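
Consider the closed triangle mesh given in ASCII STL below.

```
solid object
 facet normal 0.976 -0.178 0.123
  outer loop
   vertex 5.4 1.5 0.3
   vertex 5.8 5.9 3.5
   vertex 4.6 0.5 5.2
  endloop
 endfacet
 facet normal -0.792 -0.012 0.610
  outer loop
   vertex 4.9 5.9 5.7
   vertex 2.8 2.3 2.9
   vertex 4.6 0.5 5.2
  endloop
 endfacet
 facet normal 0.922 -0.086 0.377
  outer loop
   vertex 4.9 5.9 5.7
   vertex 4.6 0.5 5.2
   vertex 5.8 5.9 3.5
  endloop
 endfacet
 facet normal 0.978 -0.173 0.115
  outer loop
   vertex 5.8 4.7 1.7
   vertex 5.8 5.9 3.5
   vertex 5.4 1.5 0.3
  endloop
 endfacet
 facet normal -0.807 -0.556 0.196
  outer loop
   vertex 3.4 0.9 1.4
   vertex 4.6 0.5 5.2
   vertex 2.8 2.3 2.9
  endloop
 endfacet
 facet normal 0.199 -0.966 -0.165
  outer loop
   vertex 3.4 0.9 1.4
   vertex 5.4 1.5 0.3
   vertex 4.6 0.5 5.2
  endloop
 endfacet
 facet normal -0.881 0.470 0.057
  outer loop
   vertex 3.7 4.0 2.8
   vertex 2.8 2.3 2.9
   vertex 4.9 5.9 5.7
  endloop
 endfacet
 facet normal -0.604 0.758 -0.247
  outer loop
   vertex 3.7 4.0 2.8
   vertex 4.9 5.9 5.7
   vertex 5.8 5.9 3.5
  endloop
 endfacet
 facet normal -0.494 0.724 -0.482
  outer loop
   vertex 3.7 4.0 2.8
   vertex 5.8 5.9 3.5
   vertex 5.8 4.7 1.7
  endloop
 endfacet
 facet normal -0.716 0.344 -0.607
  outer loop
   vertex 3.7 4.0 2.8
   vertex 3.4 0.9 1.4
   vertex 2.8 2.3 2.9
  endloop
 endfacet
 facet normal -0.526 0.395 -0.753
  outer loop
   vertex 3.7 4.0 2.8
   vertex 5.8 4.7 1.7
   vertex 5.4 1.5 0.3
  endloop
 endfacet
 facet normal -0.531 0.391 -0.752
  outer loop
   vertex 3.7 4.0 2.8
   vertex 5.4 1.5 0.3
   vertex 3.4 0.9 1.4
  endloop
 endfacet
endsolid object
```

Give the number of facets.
12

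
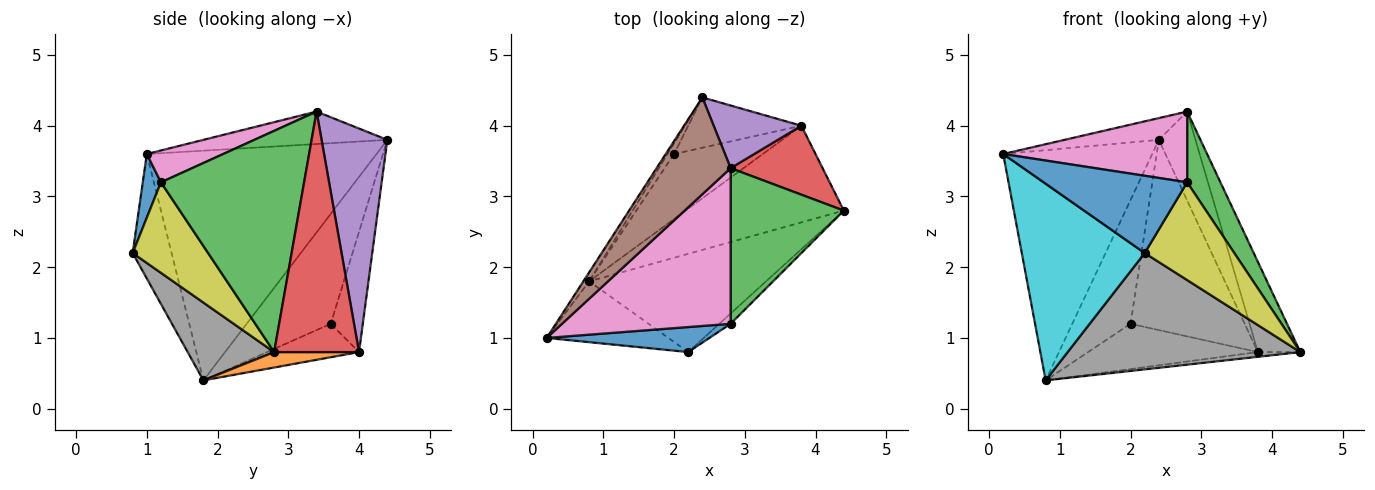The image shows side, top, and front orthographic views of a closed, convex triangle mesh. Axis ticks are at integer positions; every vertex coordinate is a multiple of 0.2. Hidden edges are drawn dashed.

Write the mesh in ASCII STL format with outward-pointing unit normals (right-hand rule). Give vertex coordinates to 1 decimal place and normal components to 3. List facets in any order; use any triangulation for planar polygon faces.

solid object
 facet normal -0.839 0.544 -0.021
  outer loop
   vertex 0.8 1.8 0.4
   vertex 0.2 1.0 3.6
   vertex 2.4 4.4 3.8
  endloop
 endfacet
 facet normal 0.097 0.048 -0.994
  outer loop
   vertex 3.8 4.0 0.8
   vertex 4.4 2.8 0.8
   vertex 0.8 1.8 0.4
  endloop
 endfacet
 facet normal 0.872 -0.203 0.446
  outer loop
   vertex 2.8 3.4 4.2
   vertex 2.8 1.2 3.2
   vertex 4.4 2.8 0.8
  endloop
 endfacet
 facet normal 0.846 0.423 0.324
  outer loop
   vertex 2.8 3.4 4.2
   vertex 4.4 2.8 0.8
   vertex 3.8 4.0 0.8
  endloop
 endfacet
 facet normal 0.826 0.460 0.324
  outer loop
   vertex 2.8 3.4 4.2
   vertex 3.8 4.0 0.8
   vertex 2.4 4.4 3.8
  endloop
 endfacet
 facet normal -0.393 0.202 0.897
  outer loop
   vertex 2.8 3.4 4.2
   vertex 2.4 4.4 3.8
   vertex 0.2 1.0 3.6
  endloop
 endfacet
 facet normal 0.169 -0.408 0.897
  outer loop
   vertex 2.8 3.4 4.2
   vertex 0.2 1.0 3.6
   vertex 2.8 1.2 3.2
  endloop
 endfacet
 facet normal 0.273 -0.735 -0.621
  outer loop
   vertex 2.2 0.8 2.2
   vertex 0.8 1.8 0.4
   vertex 4.4 2.8 0.8
  endloop
 endfacet
 facet normal 0.642 -0.762 -0.080
  outer loop
   vertex 2.2 0.8 2.2
   vertex 4.4 2.8 0.8
   vertex 2.8 1.2 3.2
  endloop
 endfacet
 facet normal -0.289 -0.914 -0.283
  outer loop
   vertex 2.2 0.8 2.2
   vertex 0.2 1.0 3.6
   vertex 0.8 1.8 0.4
  endloop
 endfacet
 facet normal 0.120 -0.944 0.306
  outer loop
   vertex 2.2 0.8 2.2
   vertex 2.8 1.2 3.2
   vertex 0.2 1.0 3.6
  endloop
 endfacet
 facet normal -0.821 0.569 -0.049
  outer loop
   vertex 2.0 3.6 1.2
   vertex 0.8 1.8 0.4
   vertex 2.4 4.4 3.8
  endloop
 endfacet
 facet normal -0.262 0.933 -0.247
  outer loop
   vertex 2.0 3.6 1.2
   vertex 2.4 4.4 3.8
   vertex 3.8 4.0 0.8
  endloop
 endfacet
 facet normal -0.296 0.546 -0.784
  outer loop
   vertex 2.0 3.6 1.2
   vertex 3.8 4.0 0.8
   vertex 0.8 1.8 0.4
  endloop
 endfacet
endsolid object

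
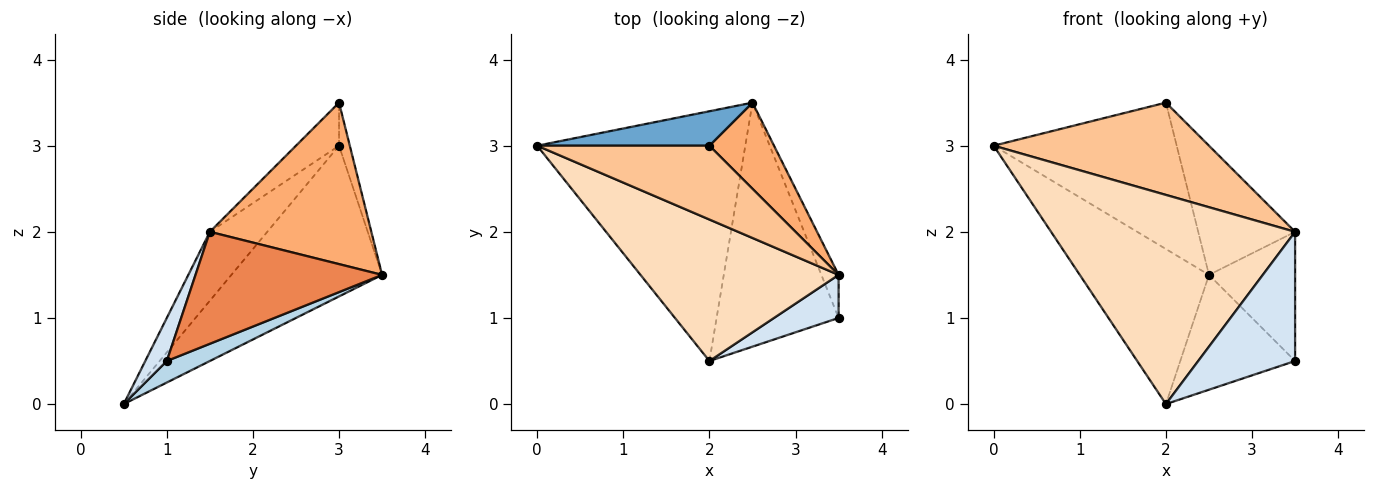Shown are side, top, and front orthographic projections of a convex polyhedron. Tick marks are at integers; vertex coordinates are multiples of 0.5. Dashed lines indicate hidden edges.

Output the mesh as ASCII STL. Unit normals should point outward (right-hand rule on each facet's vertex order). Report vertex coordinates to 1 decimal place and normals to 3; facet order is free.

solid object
 facet normal -0.057 0.972 0.229
  outer loop
   vertex 2.0 3.0 3.5
   vertex 2.5 3.5 1.5
   vertex 0.0 3.0 3.0
  endloop
 endfacet
 facet normal -0.524 0.449 -0.724
  outer loop
   vertex 2.0 0.5 0.0
   vertex 0.0 3.0 3.0
   vertex 2.5 3.5 1.5
  endloop
 endfacet
 facet normal 0.158 0.420 -0.894
  outer loop
   vertex 2.0 0.5 0.0
   vertex 2.5 3.5 1.5
   vertex 3.5 1.0 0.5
  endloop
 endfacet
 facet normal 0.206 -0.928 0.309
  outer loop
   vertex 3.5 1.5 2.0
   vertex 2.0 0.5 0.0
   vertex 3.5 1.0 0.5
  endloop
 endfacet
 facet normal 0.899 0.415 -0.138
  outer loop
   vertex 3.5 1.5 2.0
   vertex 3.5 1.0 0.5
   vertex 2.5 3.5 1.5
  endloop
 endfacet
 facet normal 0.811 0.487 0.324
  outer loop
   vertex 3.5 1.5 2.0
   vertex 2.5 3.5 1.5
   vertex 2.0 3.0 3.5
  endloop
 endfacet
 facet normal -0.154 -0.772 0.617
  outer loop
   vertex 3.5 1.5 2.0
   vertex 2.0 3.0 3.5
   vertex 0.0 3.0 3.0
  endloop
 endfacet
 facet normal -0.191 -0.813 0.550
  outer loop
   vertex 3.5 1.5 2.0
   vertex 0.0 3.0 3.0
   vertex 2.0 0.5 0.0
  endloop
 endfacet
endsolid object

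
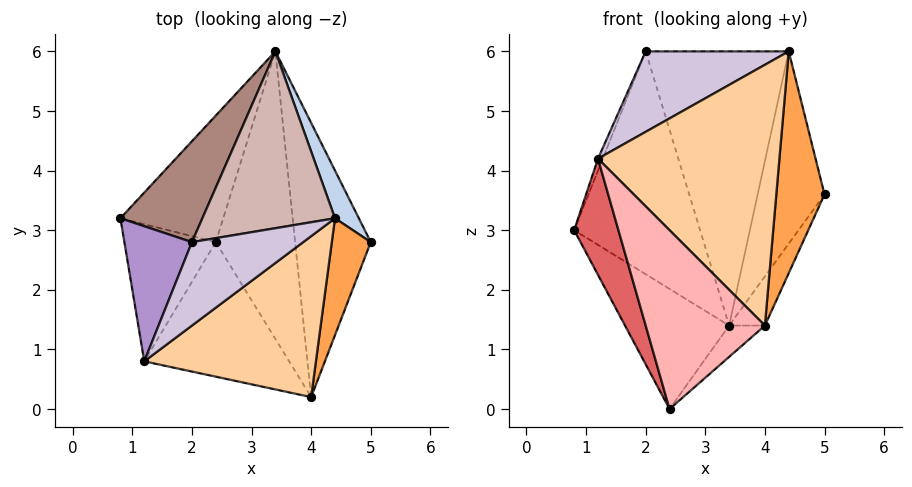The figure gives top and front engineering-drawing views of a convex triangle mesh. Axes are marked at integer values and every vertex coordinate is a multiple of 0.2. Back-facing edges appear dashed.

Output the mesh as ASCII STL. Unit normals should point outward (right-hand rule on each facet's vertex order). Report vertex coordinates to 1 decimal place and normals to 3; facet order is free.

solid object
 facet normal 0.863 0.089 -0.498
  outer loop
   vertex 4.0 0.2 1.4
   vertex 3.4 6.0 1.4
   vertex 5.0 2.8 3.6
  endloop
 endfacet
 facet normal 0.849 0.512 0.127
  outer loop
   vertex 4.4 3.2 6.0
   vertex 5.0 2.8 3.6
   vertex 3.4 6.0 1.4
  endloop
 endfacet
 facet normal 0.787 -0.546 0.288
  outer loop
   vertex 4.4 3.2 6.0
   vertex 4.0 0.2 1.4
   vertex 5.0 2.8 3.6
  endloop
 endfacet
 facet normal 0.324 -0.805 0.497
  outer loop
   vertex 4.4 3.2 6.0
   vertex 1.2 0.8 4.2
   vertex 4.0 0.2 1.4
  endloop
 endfacet
 facet normal -0.765 0.443 -0.467
  outer loop
   vertex 2.4 2.8 0.0
   vertex 0.8 3.2 3.0
   vertex 3.4 6.0 1.4
  endloop
 endfacet
 facet normal 0.723 0.075 -0.687
  outer loop
   vertex 2.4 2.8 0.0
   vertex 3.4 6.0 1.4
   vertex 4.0 0.2 1.4
  endloop
 endfacet
 facet normal -0.847 -0.344 -0.406
  outer loop
   vertex 2.4 2.8 0.0
   vertex 1.2 0.8 4.2
   vertex 0.8 3.2 3.0
  endloop
 endfacet
 facet normal -0.611 -0.632 -0.476
  outer loop
   vertex 2.4 2.8 0.0
   vertex 4.0 0.2 1.4
   vertex 1.2 0.8 4.2
  endloop
 endfacet
 facet normal -0.926 0.033 0.375
  outer loop
   vertex 2.0 2.8 6.0
   vertex 0.8 3.2 3.0
   vertex 1.2 0.8 4.2
  endloop
 endfacet
 facet normal 0.115 -0.690 0.715
  outer loop
   vertex 2.0 2.8 6.0
   vertex 1.2 0.8 4.2
   vertex 4.4 3.2 6.0
  endloop
 endfacet
 facet normal -0.588 0.737 0.334
  outer loop
   vertex 2.0 2.8 6.0
   vertex 3.4 6.0 1.4
   vertex 0.8 3.2 3.0
  endloop
 endfacet
 facet normal -0.139 0.832 0.537
  outer loop
   vertex 2.0 2.8 6.0
   vertex 4.4 3.2 6.0
   vertex 3.4 6.0 1.4
  endloop
 endfacet
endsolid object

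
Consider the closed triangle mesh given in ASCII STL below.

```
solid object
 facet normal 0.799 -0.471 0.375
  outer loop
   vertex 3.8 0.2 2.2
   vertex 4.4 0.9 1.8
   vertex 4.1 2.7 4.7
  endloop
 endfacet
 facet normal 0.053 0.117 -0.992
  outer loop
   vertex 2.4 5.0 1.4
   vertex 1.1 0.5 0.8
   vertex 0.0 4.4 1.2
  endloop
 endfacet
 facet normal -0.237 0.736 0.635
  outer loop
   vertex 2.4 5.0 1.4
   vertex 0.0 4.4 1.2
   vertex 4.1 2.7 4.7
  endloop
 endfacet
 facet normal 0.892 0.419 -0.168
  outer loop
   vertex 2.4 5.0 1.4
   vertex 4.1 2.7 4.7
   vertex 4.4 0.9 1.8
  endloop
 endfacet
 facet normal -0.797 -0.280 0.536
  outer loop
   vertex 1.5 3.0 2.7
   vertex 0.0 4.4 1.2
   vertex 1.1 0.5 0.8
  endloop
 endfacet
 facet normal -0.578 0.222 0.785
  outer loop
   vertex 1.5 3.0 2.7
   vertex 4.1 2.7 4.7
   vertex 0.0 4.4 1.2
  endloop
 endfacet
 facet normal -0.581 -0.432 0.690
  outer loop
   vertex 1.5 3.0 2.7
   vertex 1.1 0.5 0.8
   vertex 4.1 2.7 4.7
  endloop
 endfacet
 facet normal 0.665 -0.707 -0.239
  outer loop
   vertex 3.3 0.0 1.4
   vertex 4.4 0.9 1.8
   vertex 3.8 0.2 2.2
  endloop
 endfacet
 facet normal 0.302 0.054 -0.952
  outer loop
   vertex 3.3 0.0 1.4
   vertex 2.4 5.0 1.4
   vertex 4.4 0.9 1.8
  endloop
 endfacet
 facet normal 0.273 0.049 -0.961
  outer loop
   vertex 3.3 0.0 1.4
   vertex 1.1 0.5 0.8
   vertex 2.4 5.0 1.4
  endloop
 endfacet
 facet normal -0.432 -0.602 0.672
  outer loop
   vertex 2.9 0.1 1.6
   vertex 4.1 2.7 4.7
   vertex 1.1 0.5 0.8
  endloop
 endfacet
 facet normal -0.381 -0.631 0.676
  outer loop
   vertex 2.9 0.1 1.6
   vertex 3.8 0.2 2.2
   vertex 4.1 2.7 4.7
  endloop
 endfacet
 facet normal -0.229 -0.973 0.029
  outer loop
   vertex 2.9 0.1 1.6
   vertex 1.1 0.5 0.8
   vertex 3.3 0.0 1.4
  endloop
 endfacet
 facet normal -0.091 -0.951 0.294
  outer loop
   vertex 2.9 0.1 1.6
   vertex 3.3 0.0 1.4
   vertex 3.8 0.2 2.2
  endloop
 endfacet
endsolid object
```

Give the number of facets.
14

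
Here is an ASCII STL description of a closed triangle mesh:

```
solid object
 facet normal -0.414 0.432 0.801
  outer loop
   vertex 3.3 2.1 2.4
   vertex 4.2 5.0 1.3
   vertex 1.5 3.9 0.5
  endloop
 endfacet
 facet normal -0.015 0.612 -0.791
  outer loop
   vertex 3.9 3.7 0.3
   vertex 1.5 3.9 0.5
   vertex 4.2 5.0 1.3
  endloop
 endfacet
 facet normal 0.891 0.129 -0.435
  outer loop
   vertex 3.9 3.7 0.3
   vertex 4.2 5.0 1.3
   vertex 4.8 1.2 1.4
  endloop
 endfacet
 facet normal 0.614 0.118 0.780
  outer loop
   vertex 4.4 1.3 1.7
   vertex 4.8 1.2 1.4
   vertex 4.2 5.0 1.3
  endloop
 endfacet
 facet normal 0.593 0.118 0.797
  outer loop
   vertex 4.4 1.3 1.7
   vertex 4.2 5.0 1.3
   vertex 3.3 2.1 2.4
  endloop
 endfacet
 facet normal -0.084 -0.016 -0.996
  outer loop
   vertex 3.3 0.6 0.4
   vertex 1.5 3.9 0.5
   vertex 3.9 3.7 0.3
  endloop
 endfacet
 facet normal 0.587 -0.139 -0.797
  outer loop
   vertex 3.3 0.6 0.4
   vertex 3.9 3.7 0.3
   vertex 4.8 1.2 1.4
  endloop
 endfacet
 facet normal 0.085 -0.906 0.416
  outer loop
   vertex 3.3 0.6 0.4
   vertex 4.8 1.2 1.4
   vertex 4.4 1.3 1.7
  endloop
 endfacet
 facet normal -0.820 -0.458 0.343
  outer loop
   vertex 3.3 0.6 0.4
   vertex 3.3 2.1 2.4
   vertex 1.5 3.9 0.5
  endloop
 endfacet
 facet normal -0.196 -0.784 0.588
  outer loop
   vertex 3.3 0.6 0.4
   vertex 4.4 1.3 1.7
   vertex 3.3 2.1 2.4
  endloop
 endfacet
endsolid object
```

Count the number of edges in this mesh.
15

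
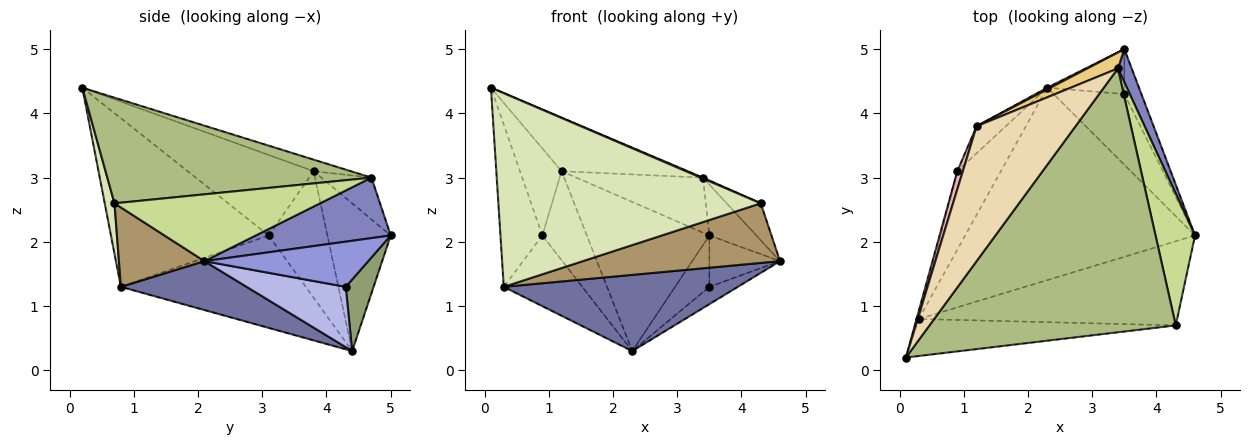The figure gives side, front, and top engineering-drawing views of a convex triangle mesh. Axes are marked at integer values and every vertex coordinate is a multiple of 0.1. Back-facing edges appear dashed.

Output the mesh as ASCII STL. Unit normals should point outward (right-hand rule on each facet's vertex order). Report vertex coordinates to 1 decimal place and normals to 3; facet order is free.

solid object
 facet normal 0.194 -0.361 -0.912
  outer loop
   vertex 0.3 0.8 1.3
   vertex 2.3 4.4 0.3
   vertex 4.6 2.1 1.7
  endloop
 endfacet
 facet normal 0.923 0.321 0.210
  outer loop
   vertex 3.4 4.7 3.0
   vertex 4.6 2.1 1.7
   vertex 3.5 5.0 2.1
  endloop
 endfacet
 facet normal 0.868 0.374 -0.327
  outer loop
   vertex 3.5 4.3 1.3
   vertex 3.5 5.0 2.1
   vertex 4.6 2.1 1.7
  endloop
 endfacet
 facet normal 0.638 0.183 -0.748
  outer loop
   vertex 3.5 4.3 1.3
   vertex 4.6 2.1 1.7
   vertex 2.3 4.4 0.3
  endloop
 endfacet
 facet normal 0.522 0.642 -0.562
  outer loop
   vertex 3.5 4.3 1.3
   vertex 2.3 4.4 0.3
   vertex 3.5 5.0 2.1
  endloop
 endfacet
 facet normal 0.394 -0.003 0.919
  outer loop
   vertex 4.3 0.7 2.6
   vertex 3.4 4.7 3.0
   vertex 0.1 0.2 4.4
  endloop
 endfacet
 facet normal 0.852 0.141 0.504
  outer loop
   vertex 4.3 0.7 2.6
   vertex 4.6 2.1 1.7
   vertex 3.4 4.7 3.0
  endloop
 endfacet
 facet normal 0.036 -0.982 -0.188
  outer loop
   vertex 4.3 0.7 2.6
   vertex 0.1 0.2 4.4
   vertex 0.3 0.8 1.3
  endloop
 endfacet
 facet normal 0.243 -0.561 -0.791
  outer loop
   vertex 4.3 0.7 2.6
   vertex 0.3 0.8 1.3
   vertex 4.6 2.1 1.7
  endloop
 endfacet
 facet normal -0.459 0.888 0.010
  outer loop
   vertex 1.2 3.8 3.1
   vertex 3.5 5.0 2.1
   vertex 2.3 4.4 0.3
  endloop
 endfacet
 facet normal -0.355 0.898 0.260
  outer loop
   vertex 1.2 3.8 3.1
   vertex 3.4 4.7 3.0
   vertex 3.5 5.0 2.1
  endloop
 endfacet
 facet normal -0.108 0.367 0.924
  outer loop
   vertex 1.2 3.8 3.1
   vertex 0.1 0.2 4.4
   vertex 3.4 4.7 3.0
  endloop
 endfacet
 facet normal -0.844 0.359 -0.398
  outer loop
   vertex 0.9 3.1 2.1
   vertex 2.3 4.4 0.3
   vertex 0.3 0.8 1.3
  endloop
 endfacet
 facet normal -0.784 0.594 -0.181
  outer loop
   vertex 0.9 3.1 2.1
   vertex 1.2 3.8 3.1
   vertex 2.3 4.4 0.3
  endloop
 endfacet
 facet normal -0.966 0.257 -0.013
  outer loop
   vertex 0.9 3.1 2.1
   vertex 0.3 0.8 1.3
   vertex 0.1 0.2 4.4
  endloop
 endfacet
 facet normal -0.948 0.313 0.065
  outer loop
   vertex 0.9 3.1 2.1
   vertex 0.1 0.2 4.4
   vertex 1.2 3.8 3.1
  endloop
 endfacet
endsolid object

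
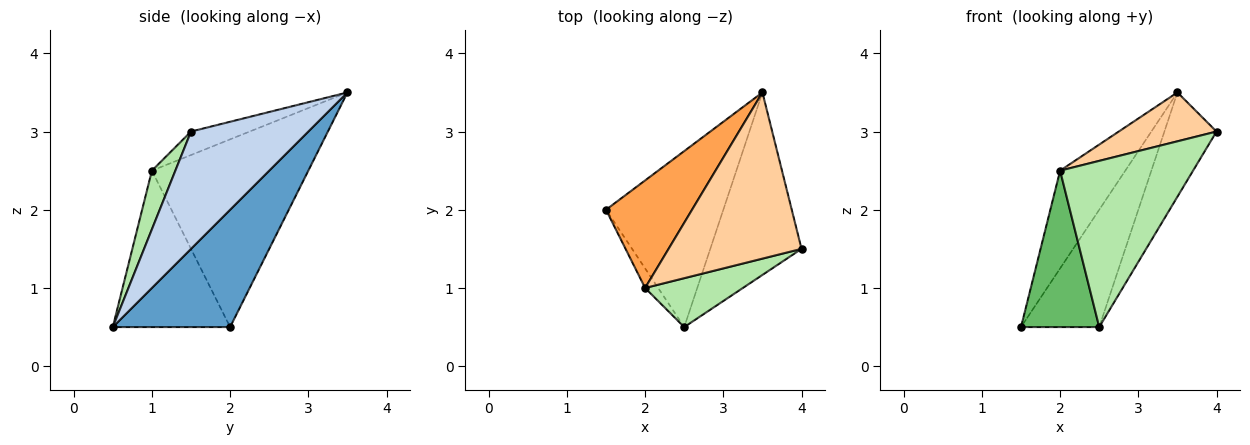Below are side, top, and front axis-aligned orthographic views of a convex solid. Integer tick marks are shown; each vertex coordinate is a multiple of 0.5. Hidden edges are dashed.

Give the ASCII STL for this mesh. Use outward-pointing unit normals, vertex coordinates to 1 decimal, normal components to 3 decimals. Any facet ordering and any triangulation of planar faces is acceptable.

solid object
 facet normal 0.640 0.426 -0.640
  outer loop
   vertex 2.5 0.5 0.5
   vertex 1.5 2.0 0.5
   vertex 3.5 3.5 3.5
  endloop
 endfacet
 facet normal 0.745 0.331 -0.579
  outer loop
   vertex 2.5 0.5 0.5
   vertex 3.5 3.5 3.5
   vertex 4.0 1.5 3.0
  endloop
 endfacet
 facet normal -0.850 0.354 0.390
  outer loop
   vertex 2.0 1.0 2.5
   vertex 3.5 3.5 3.5
   vertex 1.5 2.0 0.5
  endloop
 endfacet
 facet normal -0.167 -0.278 0.946
  outer loop
   vertex 2.0 1.0 2.5
   vertex 4.0 1.5 3.0
   vertex 3.5 3.5 3.5
  endloop
 endfacet
 facet normal -0.830 -0.553 -0.069
  outer loop
   vertex 2.0 1.0 2.5
   vertex 1.5 2.0 0.5
   vertex 2.5 0.5 0.5
  endloop
 endfacet
 facet normal 0.167 -0.946 0.278
  outer loop
   vertex 2.0 1.0 2.5
   vertex 2.5 0.5 0.5
   vertex 4.0 1.5 3.0
  endloop
 endfacet
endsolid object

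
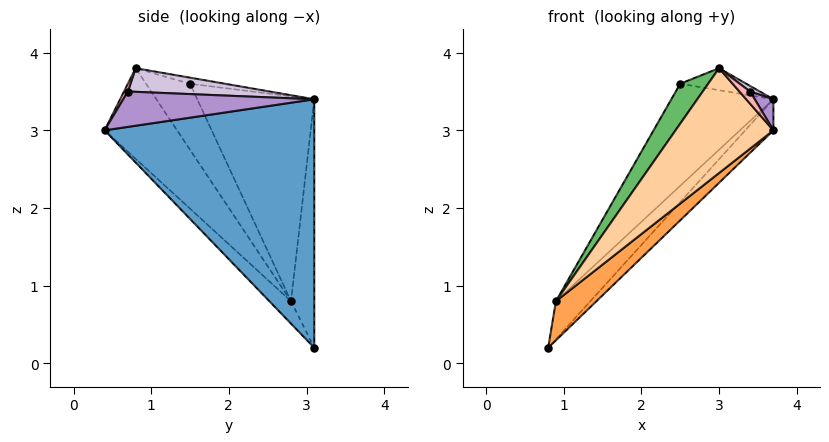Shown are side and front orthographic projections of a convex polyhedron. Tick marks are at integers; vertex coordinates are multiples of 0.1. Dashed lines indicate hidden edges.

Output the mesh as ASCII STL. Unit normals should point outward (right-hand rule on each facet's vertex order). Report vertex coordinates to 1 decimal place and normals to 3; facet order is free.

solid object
 facet normal 0.737 0.099 -0.668
  outer loop
   vertex 3.7 3.1 3.4
   vertex 3.7 0.4 3.0
   vertex 0.8 3.1 0.2
  endloop
 endfacet
 facet normal -0.107 0.202 0.974
  outer loop
   vertex 3.7 3.1 3.4
   vertex 2.5 1.5 3.6
   vertex 3.0 0.8 3.8
  endloop
 endfacet
 facet normal -0.443 -0.829 -0.341
  outer loop
   vertex 0.9 2.8 0.8
   vertex 0.8 3.1 0.2
   vertex 3.7 0.4 3.0
  endloop
 endfacet
 facet normal -0.591 -0.798 -0.118
  outer loop
   vertex 0.9 2.8 0.8
   vertex 3.7 0.4 3.0
   vertex 3.0 0.8 3.8
  endloop
 endfacet
 facet normal -0.822 -0.522 0.227
  outer loop
   vertex 0.9 2.8 0.8
   vertex 3.0 0.8 3.8
   vertex 2.5 1.5 3.6
  endloop
 endfacet
 facet normal -0.499 0.739 0.453
  outer loop
   vertex 0.9 2.8 0.8
   vertex 3.7 3.1 3.4
   vertex 0.8 3.1 0.2
  endloop
 endfacet
 facet normal -0.607 0.529 0.593
  outer loop
   vertex 0.9 2.8 0.8
   vertex 2.5 1.5 3.6
   vertex 3.7 3.1 3.4
  endloop
 endfacet
 facet normal 0.271 -0.745 0.610
  outer loop
   vertex 3.4 0.7 3.5
   vertex 3.0 0.8 3.8
   vertex 3.7 0.4 3.0
  endloop
 endfacet
 facet normal 0.832 -0.081 0.548
  outer loop
   vertex 3.4 0.7 3.5
   vertex 3.7 0.4 3.0
   vertex 3.7 3.1 3.4
  endloop
 endfacet
 facet normal 0.593 -0.041 0.804
  outer loop
   vertex 3.4 0.7 3.5
   vertex 3.7 3.1 3.4
   vertex 3.0 0.8 3.8
  endloop
 endfacet
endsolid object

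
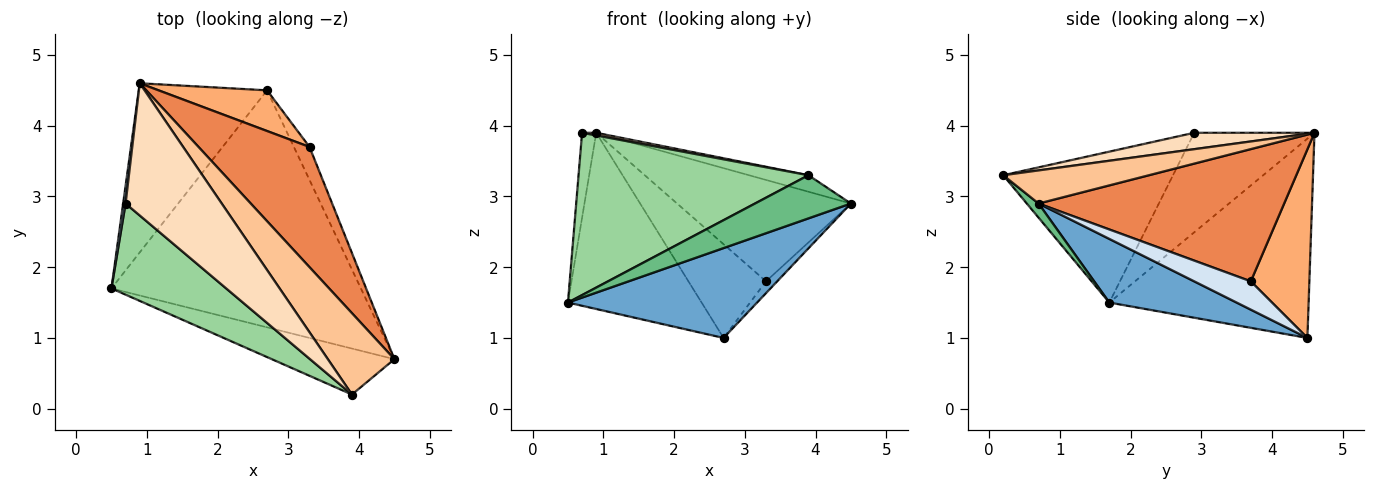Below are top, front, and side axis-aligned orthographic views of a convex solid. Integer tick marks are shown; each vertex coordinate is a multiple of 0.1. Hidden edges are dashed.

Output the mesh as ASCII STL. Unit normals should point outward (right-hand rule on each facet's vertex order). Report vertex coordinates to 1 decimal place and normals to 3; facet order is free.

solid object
 facet normal 0.232 -0.345 -0.910
  outer loop
   vertex 2.7 4.5 1.0
   vertex 4.5 0.7 2.9
   vertex 0.5 1.7 1.5
  endloop
 endfacet
 facet normal -0.732 0.491 -0.472
  outer loop
   vertex 0.9 4.6 3.9
   vertex 2.7 4.5 1.0
   vertex 0.5 1.7 1.5
  endloop
 endfacet
 facet normal -0.993 0.117 0.024
  outer loop
   vertex 0.7 2.9 3.9
   vertex 0.9 4.6 3.9
   vertex 0.5 1.7 1.5
  endloop
 endfacet
 facet normal 0.862 0.170 -0.477
  outer loop
   vertex 3.3 3.7 1.8
   vertex 4.5 0.7 2.9
   vertex 2.7 4.5 1.0
  endloop
 endfacet
 facet normal 0.673 0.477 0.565
  outer loop
   vertex 3.3 3.7 1.8
   vertex 0.9 4.6 3.9
   vertex 4.5 0.7 2.9
  endloop
 endfacet
 facet normal 0.569 0.754 0.327
  outer loop
   vertex 3.3 3.7 1.8
   vertex 2.7 4.5 1.0
   vertex 0.9 4.6 3.9
  endloop
 endfacet
 facet normal 0.438 0.179 0.881
  outer loop
   vertex 3.9 0.2 3.3
   vertex 4.5 0.7 2.9
   vertex 0.9 4.6 3.9
  endloop
 endfacet
 facet normal 0.168 -0.020 0.986
  outer loop
   vertex 3.9 0.2 3.3
   vertex 0.9 4.6 3.9
   vertex 0.7 2.9 3.9
  endloop
 endfacet
 facet normal 0.084 -0.682 -0.727
  outer loop
   vertex 3.9 0.2 3.3
   vertex 0.5 1.7 1.5
   vertex 4.5 0.7 2.9
  endloop
 endfacet
 facet normal -0.541 -0.733 0.412
  outer loop
   vertex 3.9 0.2 3.3
   vertex 0.7 2.9 3.9
   vertex 0.5 1.7 1.5
  endloop
 endfacet
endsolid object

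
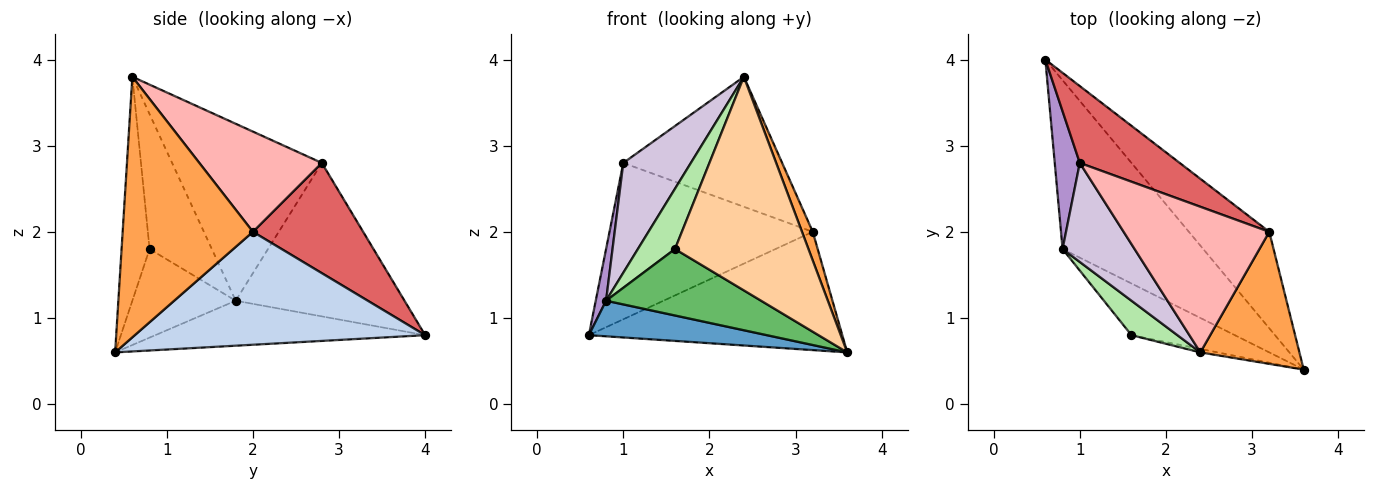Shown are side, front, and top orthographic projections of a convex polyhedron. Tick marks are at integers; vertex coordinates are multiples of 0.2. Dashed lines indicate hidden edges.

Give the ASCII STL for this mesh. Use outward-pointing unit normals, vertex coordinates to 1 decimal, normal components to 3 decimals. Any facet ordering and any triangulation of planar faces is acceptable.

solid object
 facet normal -0.299 -0.197 -0.934
  outer loop
   vertex 0.8 1.8 1.2
   vertex 0.6 4.0 0.8
   vertex 3.6 0.4 0.6
  endloop
 endfacet
 facet normal 0.664 0.580 -0.473
  outer loop
   vertex 3.2 2.0 2.0
   vertex 3.6 0.4 0.6
   vertex 0.6 4.0 0.8
  endloop
 endfacet
 facet normal 0.932 -0.077 0.354
  outer loop
   vertex 3.2 2.0 2.0
   vertex 2.4 0.6 3.8
   vertex 3.6 0.4 0.6
  endloop
 endfacet
 facet normal -0.205 -0.979 -0.016
  outer loop
   vertex 1.6 0.8 1.8
   vertex 3.6 0.4 0.6
   vertex 2.4 0.6 3.8
  endloop
 endfacet
 facet normal -0.466 -0.699 -0.543
  outer loop
   vertex 1.6 0.8 1.8
   vertex 0.8 1.8 1.2
   vertex 3.6 0.4 0.6
  endloop
 endfacet
 facet normal -0.825 -0.491 0.281
  outer loop
   vertex 1.6 0.8 1.8
   vertex 2.4 0.6 3.8
   vertex 0.8 1.8 1.2
  endloop
 endfacet
 facet normal 0.438 0.807 0.397
  outer loop
   vertex 1.0 2.8 2.8
   vertex 3.2 2.0 2.0
   vertex 0.6 4.0 0.8
  endloop
 endfacet
 facet normal 0.457 0.592 0.664
  outer loop
   vertex 1.0 2.8 2.8
   vertex 2.4 0.6 3.8
   vertex 3.2 2.0 2.0
  endloop
 endfacet
 facet normal -0.985 -0.060 0.161
  outer loop
   vertex 1.0 2.8 2.8
   vertex 0.6 4.0 0.8
   vertex 0.8 1.8 1.2
  endloop
 endfacet
 facet normal -0.855 -0.386 0.348
  outer loop
   vertex 1.0 2.8 2.8
   vertex 0.8 1.8 1.2
   vertex 2.4 0.6 3.8
  endloop
 endfacet
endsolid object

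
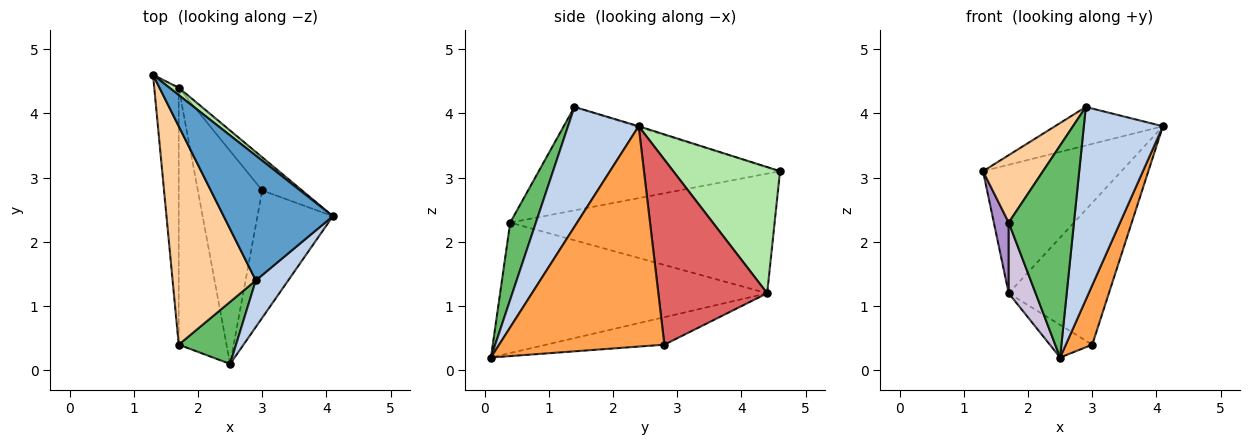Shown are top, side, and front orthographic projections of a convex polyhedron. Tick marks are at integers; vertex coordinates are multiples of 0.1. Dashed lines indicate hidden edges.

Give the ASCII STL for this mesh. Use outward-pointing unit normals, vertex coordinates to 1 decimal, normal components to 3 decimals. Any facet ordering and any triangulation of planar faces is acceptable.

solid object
 facet normal -0.007 0.295 0.955
  outer loop
   vertex 2.9 1.4 4.1
   vertex 4.1 2.4 3.8
   vertex 1.3 4.6 3.1
  endloop
 endfacet
 facet normal 0.656 -0.734 0.177
  outer loop
   vertex 2.9 1.4 4.1
   vertex 2.5 0.1 0.2
   vertex 4.1 2.4 3.8
  endloop
 endfacet
 facet normal 0.935 -0.150 -0.320
  outer loop
   vertex 3.0 2.8 0.4
   vertex 4.1 2.4 3.8
   vertex 2.5 0.1 0.2
  endloop
 endfacet
 facet normal -0.765 -0.190 0.616
  outer loop
   vertex 1.7 0.4 2.3
   vertex 2.9 1.4 4.1
   vertex 1.3 4.6 3.1
  endloop
 endfacet
 facet normal 0.354 -0.898 0.263
  outer loop
   vertex 1.7 0.4 2.3
   vertex 2.5 0.1 0.2
   vertex 2.9 1.4 4.1
  endloop
 endfacet
 facet normal 0.610 0.791 0.045
  outer loop
   vertex 1.7 4.4 1.2
   vertex 1.3 4.6 3.1
   vertex 4.1 2.4 3.8
  endloop
 endfacet
 facet normal 0.727 0.669 -0.156
  outer loop
   vertex 1.7 4.4 1.2
   vertex 4.1 2.4 3.8
   vertex 3.0 2.8 0.4
  endloop
 endfacet
 facet normal -0.389 0.139 -0.911
  outer loop
   vertex 1.7 4.4 1.2
   vertex 3.0 2.8 0.4
   vertex 2.5 0.1 0.2
  endloop
 endfacet
 facet normal -0.978 -0.055 -0.200
  outer loop
   vertex 1.7 4.4 1.2
   vertex 1.7 0.4 2.3
   vertex 1.3 4.6 3.1
  endloop
 endfacet
 facet normal -0.935 -0.094 -0.343
  outer loop
   vertex 1.7 4.4 1.2
   vertex 2.5 0.1 0.2
   vertex 1.7 0.4 2.3
  endloop
 endfacet
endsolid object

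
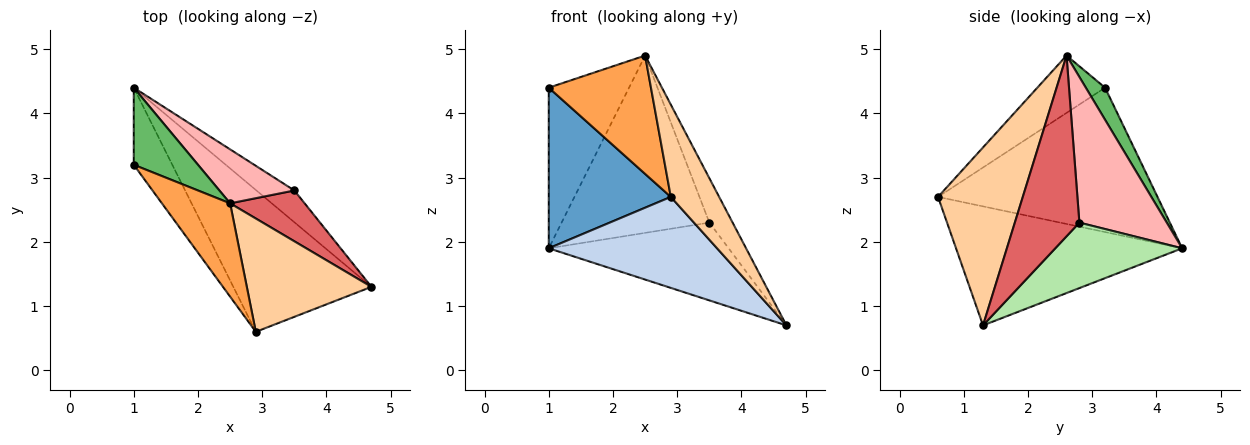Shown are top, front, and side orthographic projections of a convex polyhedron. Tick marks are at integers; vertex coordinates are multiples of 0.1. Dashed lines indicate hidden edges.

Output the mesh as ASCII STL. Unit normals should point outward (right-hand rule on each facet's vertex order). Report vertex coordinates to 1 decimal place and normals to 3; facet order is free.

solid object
 facet normal -0.851 -0.473 -0.227
  outer loop
   vertex 1.0 4.4 1.9
   vertex 2.9 0.6 2.7
   vertex 1.0 3.2 4.4
  endloop
 endfacet
 facet normal -0.587 -0.437 -0.681
  outer loop
   vertex 1.0 4.4 1.9
   vertex 4.7 1.3 0.7
   vertex 2.9 0.6 2.7
  endloop
 endfacet
 facet normal -0.462 -0.697 0.549
  outer loop
   vertex 2.5 2.6 4.9
   vertex 1.0 3.2 4.4
   vertex 2.9 0.6 2.7
  endloop
 endfacet
 facet normal 0.742 -0.423 0.520
  outer loop
   vertex 2.5 2.6 4.9
   vertex 2.9 0.6 2.7
   vertex 4.7 1.3 0.7
  endloop
 endfacet
 facet normal 0.211 0.881 0.423
  outer loop
   vertex 2.5 2.6 4.9
   vertex 1.0 4.4 1.9
   vertex 1.0 3.2 4.4
  endloop
 endfacet
 facet normal 0.547 0.775 -0.317
  outer loop
   vertex 3.5 2.8 2.3
   vertex 4.7 1.3 0.7
   vertex 1.0 4.4 1.9
  endloop
 endfacet
 facet normal 0.877 0.316 0.362
  outer loop
   vertex 3.5 2.8 2.3
   vertex 2.5 2.6 4.9
   vertex 4.7 1.3 0.7
  endloop
 endfacet
 facet normal 0.492 0.833 0.253
  outer loop
   vertex 3.5 2.8 2.3
   vertex 1.0 4.4 1.9
   vertex 2.5 2.6 4.9
  endloop
 endfacet
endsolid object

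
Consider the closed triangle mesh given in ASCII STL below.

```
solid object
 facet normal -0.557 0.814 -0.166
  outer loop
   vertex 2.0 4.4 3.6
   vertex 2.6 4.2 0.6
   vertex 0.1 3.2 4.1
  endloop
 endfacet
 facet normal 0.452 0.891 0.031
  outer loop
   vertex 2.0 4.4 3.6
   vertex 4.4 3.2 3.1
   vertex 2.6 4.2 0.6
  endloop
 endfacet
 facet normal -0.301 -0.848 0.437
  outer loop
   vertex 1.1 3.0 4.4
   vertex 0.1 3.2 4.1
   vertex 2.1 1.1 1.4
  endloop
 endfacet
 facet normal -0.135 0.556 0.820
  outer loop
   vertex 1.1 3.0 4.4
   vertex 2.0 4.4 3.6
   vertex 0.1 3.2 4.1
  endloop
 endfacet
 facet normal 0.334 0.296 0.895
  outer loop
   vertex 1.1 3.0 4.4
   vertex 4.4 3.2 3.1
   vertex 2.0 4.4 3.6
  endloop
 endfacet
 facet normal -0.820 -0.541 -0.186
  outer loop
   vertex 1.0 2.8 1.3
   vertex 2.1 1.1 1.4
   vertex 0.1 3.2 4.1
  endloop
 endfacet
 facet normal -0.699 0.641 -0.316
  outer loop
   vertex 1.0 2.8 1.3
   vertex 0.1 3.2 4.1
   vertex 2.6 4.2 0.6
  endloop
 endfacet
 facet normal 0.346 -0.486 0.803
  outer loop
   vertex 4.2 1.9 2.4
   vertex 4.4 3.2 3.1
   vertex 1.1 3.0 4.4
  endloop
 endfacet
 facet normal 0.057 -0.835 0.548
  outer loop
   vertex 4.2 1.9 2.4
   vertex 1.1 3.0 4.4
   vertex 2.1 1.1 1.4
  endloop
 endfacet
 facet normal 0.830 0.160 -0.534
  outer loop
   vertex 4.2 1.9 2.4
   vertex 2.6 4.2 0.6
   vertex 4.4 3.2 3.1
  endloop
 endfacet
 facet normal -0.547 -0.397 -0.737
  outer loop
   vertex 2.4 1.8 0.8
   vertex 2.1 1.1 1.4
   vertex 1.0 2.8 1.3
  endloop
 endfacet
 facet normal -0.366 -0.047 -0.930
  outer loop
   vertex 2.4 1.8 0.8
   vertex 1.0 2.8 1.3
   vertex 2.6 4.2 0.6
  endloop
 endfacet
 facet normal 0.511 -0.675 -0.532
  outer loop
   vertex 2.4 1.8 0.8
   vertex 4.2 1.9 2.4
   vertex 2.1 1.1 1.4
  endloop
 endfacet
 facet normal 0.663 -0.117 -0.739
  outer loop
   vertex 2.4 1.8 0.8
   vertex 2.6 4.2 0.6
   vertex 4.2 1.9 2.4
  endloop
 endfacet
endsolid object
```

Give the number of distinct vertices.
9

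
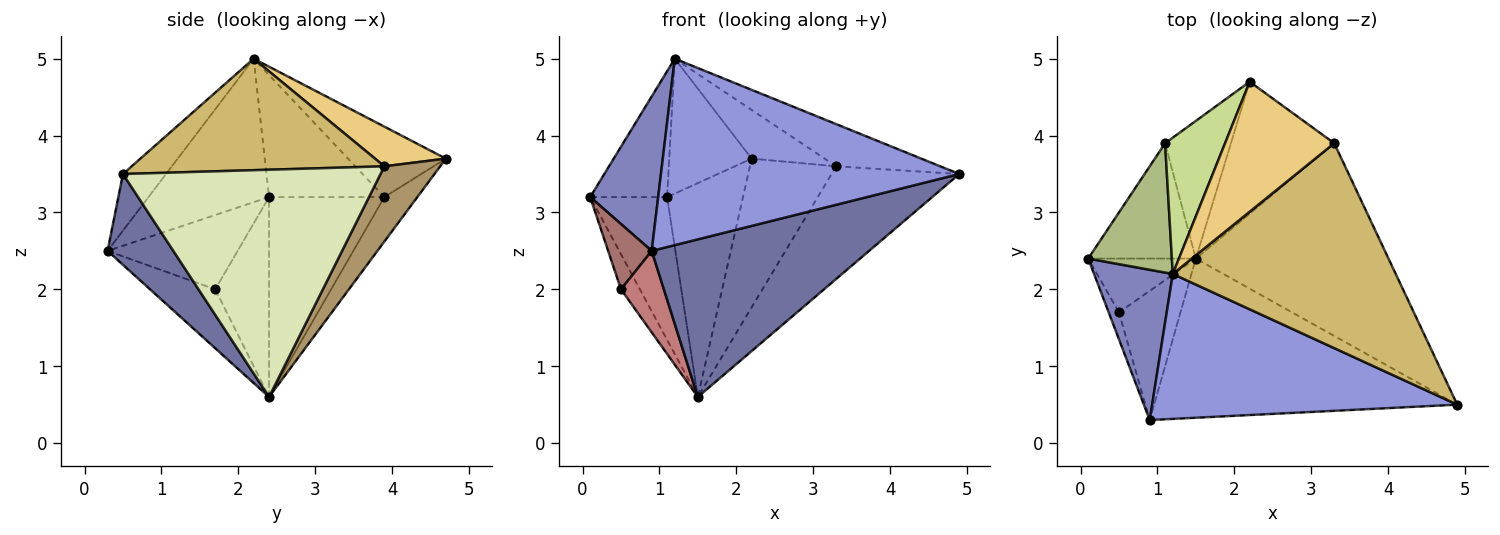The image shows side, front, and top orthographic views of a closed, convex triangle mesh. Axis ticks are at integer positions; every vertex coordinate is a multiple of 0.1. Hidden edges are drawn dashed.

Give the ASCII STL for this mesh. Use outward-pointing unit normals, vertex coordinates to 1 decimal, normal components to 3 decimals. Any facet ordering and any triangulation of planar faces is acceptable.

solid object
 facet normal 0.208 -0.688 -0.695
  outer loop
   vertex 0.9 0.3 2.5
   vertex 1.5 2.4 0.6
   vertex 4.9 0.5 3.5
  endloop
 endfacet
 facet normal -0.786 -0.443 0.431
  outer loop
   vertex 1.2 2.2 5.0
   vertex 0.1 2.4 3.2
   vertex 0.9 0.3 2.5
  endloop
 endfacet
 facet normal -0.113 -0.784 0.610
  outer loop
   vertex 1.2 2.2 5.0
   vertex 0.9 0.3 2.5
   vertex 4.9 0.5 3.5
  endloop
 endfacet
 facet normal -0.759 0.506 -0.409
  outer loop
   vertex 1.1 3.9 3.2
   vertex 1.5 2.4 0.6
   vertex 0.1 2.4 3.2
  endloop
 endfacet
 facet normal -0.343 0.790 -0.508
  outer loop
   vertex 1.1 3.9 3.2
   vertex 2.2 4.7 3.7
   vertex 1.5 2.4 0.6
  endloop
 endfacet
 facet normal -0.723 0.482 0.495
  outer loop
   vertex 1.1 3.9 3.2
   vertex 0.1 2.4 3.2
   vertex 1.2 2.2 5.0
  endloop
 endfacet
 facet normal -0.641 0.540 0.546
  outer loop
   vertex 1.1 3.9 3.2
   vertex 1.2 2.2 5.0
   vertex 2.2 4.7 3.7
  endloop
 endfacet
 facet normal 0.714 0.354 -0.605
  outer loop
   vertex 3.3 3.9 3.6
   vertex 4.9 0.5 3.5
   vertex 1.5 2.4 0.6
  endloop
 endfacet
 facet normal 0.435 0.673 -0.598
  outer loop
   vertex 3.3 3.9 3.6
   vertex 1.5 2.4 0.6
   vertex 2.2 4.7 3.7
  endloop
 endfacet
 facet normal 0.440 0.181 0.880
  outer loop
   vertex 3.3 3.9 3.6
   vertex 1.2 2.2 5.0
   vertex 4.9 0.5 3.5
  endloop
 endfacet
 facet normal 0.322 0.332 0.887
  outer loop
   vertex 3.3 3.9 3.6
   vertex 2.2 4.7 3.7
   vertex 1.2 2.2 5.0
  endloop
 endfacet
 facet normal -0.841 0.296 -0.453
  outer loop
   vertex 0.5 1.7 2.0
   vertex 0.1 2.4 3.2
   vertex 1.5 2.4 0.6
  endloop
 endfacet
 facet normal -0.940 -0.315 -0.130
  outer loop
   vertex 0.5 1.7 2.0
   vertex 0.9 0.3 2.5
   vertex 0.1 2.4 3.2
  endloop
 endfacet
 facet normal -0.630 -0.415 -0.657
  outer loop
   vertex 0.5 1.7 2.0
   vertex 1.5 2.4 0.6
   vertex 0.9 0.3 2.5
  endloop
 endfacet
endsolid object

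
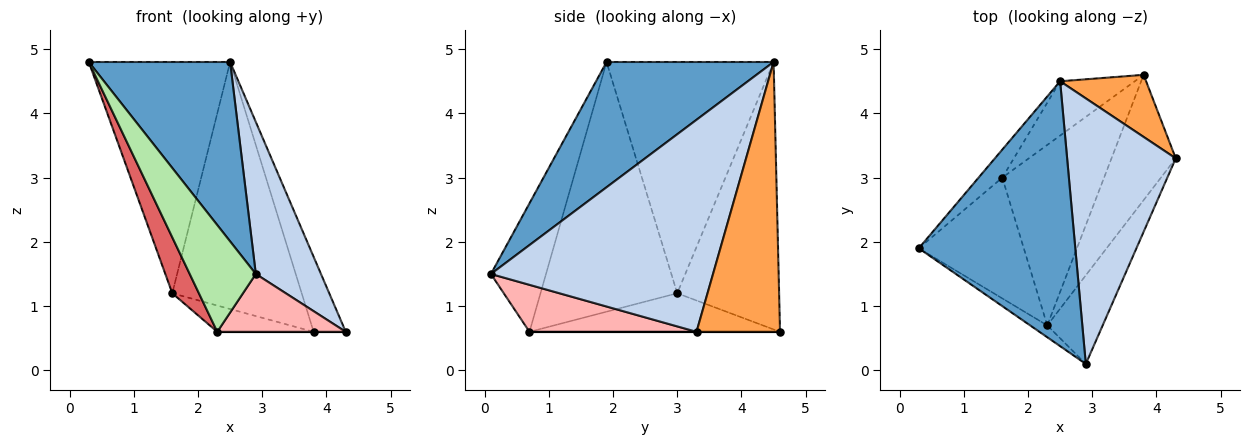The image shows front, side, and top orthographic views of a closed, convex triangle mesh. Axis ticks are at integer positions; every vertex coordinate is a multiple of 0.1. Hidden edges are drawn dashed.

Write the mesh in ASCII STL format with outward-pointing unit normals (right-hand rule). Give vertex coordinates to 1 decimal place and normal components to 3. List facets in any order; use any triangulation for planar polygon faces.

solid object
 facet normal 0.552 -0.467 0.690
  outer loop
   vertex 2.5 4.5 4.8
   vertex 0.3 1.9 4.8
   vertex 2.9 0.1 1.5
  endloop
 endfacet
 facet normal 0.861 -0.253 0.441
  outer loop
   vertex 2.5 4.5 4.8
   vertex 2.9 0.1 1.5
   vertex 4.3 3.3 0.6
  endloop
 endfacet
 facet normal 0.895 0.344 0.285
  outer loop
   vertex 2.5 4.5 4.8
   vertex 4.3 3.3 0.6
   vertex 3.8 4.6 0.6
  endloop
 endfacet
 facet normal -0.761 0.644 -0.078
  outer loop
   vertex 2.5 4.5 4.8
   vertex 1.6 3.0 1.2
   vertex 0.3 1.9 4.8
  endloop
 endfacet
 facet normal -0.610 0.774 -0.170
  outer loop
   vertex 2.5 4.5 4.8
   vertex 3.8 4.6 0.6
   vertex 1.6 3.0 1.2
  endloop
 endfacet
 facet normal -0.638 -0.765 -0.085
  outer loop
   vertex 2.3 0.7 0.6
   vertex 2.9 0.1 1.5
   vertex 0.3 1.9 4.8
  endloop
 endfacet
 facet normal -0.907 -0.177 -0.382
  outer loop
   vertex 2.3 0.7 0.6
   vertex 0.3 1.9 4.8
   vertex 1.6 3.0 1.2
  endloop
 endfacet
 facet normal 0.579 -0.445 -0.683
  outer loop
   vertex 2.3 0.7 0.6
   vertex 4.3 3.3 0.6
   vertex 2.9 0.1 1.5
  endloop
 endfacet
 facet normal 0.000 0.000 -1.000
  outer loop
   vertex 2.3 0.7 0.6
   vertex 3.8 4.6 0.6
   vertex 4.3 3.3 0.6
  endloop
 endfacet
 facet normal -0.351 0.135 -0.927
  outer loop
   vertex 2.3 0.7 0.6
   vertex 1.6 3.0 1.2
   vertex 3.8 4.6 0.6
  endloop
 endfacet
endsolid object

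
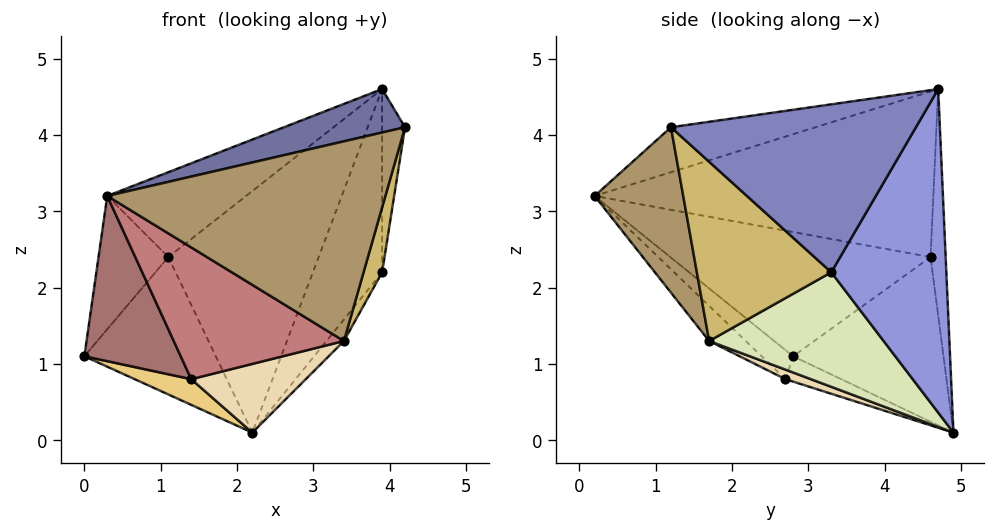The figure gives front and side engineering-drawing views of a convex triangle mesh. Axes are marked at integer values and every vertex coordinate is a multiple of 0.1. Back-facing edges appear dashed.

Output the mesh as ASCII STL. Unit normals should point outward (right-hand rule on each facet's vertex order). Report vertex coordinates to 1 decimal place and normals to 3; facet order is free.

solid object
 facet normal -0.184 -0.154 0.971
  outer loop
   vertex 0.3 0.2 3.2
   vertex 4.2 1.2 4.1
   vertex 3.9 4.7 4.6
  endloop
 endfacet
 facet normal 0.994 0.093 -0.054
  outer loop
   vertex 3.9 3.3 2.2
   vertex 3.9 4.7 4.6
   vertex 4.2 1.2 4.1
  endloop
 endfacet
 facet normal 0.821 0.494 -0.288
  outer loop
   vertex 3.9 3.3 2.2
   vertex 2.2 4.9 0.1
   vertex 3.9 4.7 4.6
  endloop
 endfacet
 facet normal -0.604 0.248 0.758
  outer loop
   vertex 1.1 4.6 2.4
   vertex 0.3 0.2 3.2
   vertex 3.9 4.7 4.6
  endloop
 endfacet
 facet normal -0.100 0.992 0.082
  outer loop
   vertex 1.1 4.6 2.4
   vertex 3.9 4.7 4.6
   vertex 2.2 4.9 0.1
  endloop
 endfacet
 facet normal -0.878 0.235 0.417
  outer loop
   vertex 1.1 4.6 2.4
   vertex 0.0 2.8 1.1
   vertex 0.3 0.2 3.2
  endloop
 endfacet
 facet normal -0.726 0.635 -0.264
  outer loop
   vertex 1.1 4.6 2.4
   vertex 2.2 4.9 0.1
   vertex 0.0 2.8 1.1
  endloop
 endfacet
 facet normal 0.804 0.080 -0.589
  outer loop
   vertex 3.4 1.7 1.3
   vertex 2.2 4.9 0.1
   vertex 3.9 3.3 2.2
  endloop
 endfacet
 facet normal 0.294 -0.923 -0.249
  outer loop
   vertex 3.4 1.7 1.3
   vertex 4.2 1.2 4.1
   vertex 0.3 0.2 3.2
  endloop
 endfacet
 facet normal 0.947 -0.131 -0.294
  outer loop
   vertex 3.4 1.7 1.3
   vertex 3.9 3.3 2.2
   vertex 4.2 1.2 4.1
  endloop
 endfacet
 facet normal -0.219 -0.222 -0.950
  outer loop
   vertex 1.4 2.7 0.8
   vertex 0.0 2.8 1.1
   vertex 2.2 4.9 0.1
  endloop
 endfacet
 facet normal 0.072 -0.326 -0.942
  outer loop
   vertex 1.4 2.7 0.8
   vertex 2.2 4.9 0.1
   vertex 3.4 1.7 1.3
  endloop
 endfacet
 facet normal -0.206 -0.629 -0.750
  outer loop
   vertex 1.4 2.7 0.8
   vertex 0.3 0.2 3.2
   vertex 0.0 2.8 1.1
  endloop
 endfacet
 facet normal -0.140 -0.653 -0.744
  outer loop
   vertex 1.4 2.7 0.8
   vertex 3.4 1.7 1.3
   vertex 0.3 0.2 3.2
  endloop
 endfacet
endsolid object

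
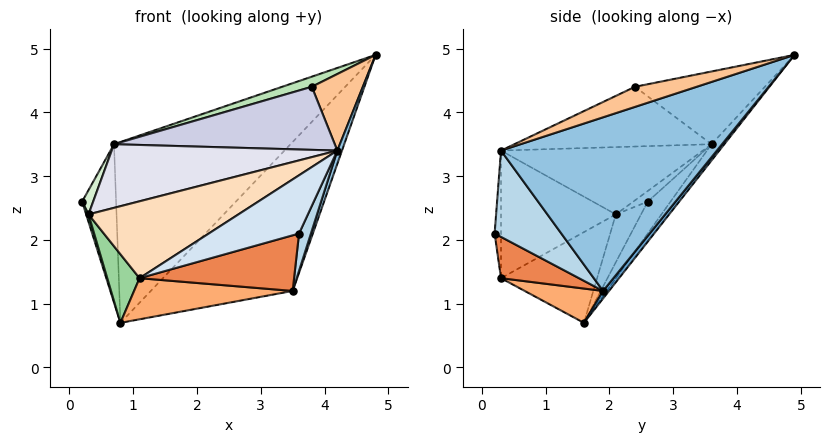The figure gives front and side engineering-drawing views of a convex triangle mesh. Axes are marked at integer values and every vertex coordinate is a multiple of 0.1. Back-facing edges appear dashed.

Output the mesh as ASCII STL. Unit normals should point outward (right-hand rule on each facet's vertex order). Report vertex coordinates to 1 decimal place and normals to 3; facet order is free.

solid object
 facet normal 0.032 0.771 -0.636
  outer loop
   vertex 3.5 1.9 1.2
   vertex 0.8 1.6 0.7
   vertex 4.8 4.9 4.9
  endloop
 endfacet
 facet normal 0.948 -0.020 -0.317
  outer loop
   vertex 4.2 0.3 3.4
   vertex 3.5 1.9 1.2
   vertex 4.8 4.9 4.9
  endloop
 endfacet
 facet normal 0.901 -0.161 -0.403
  outer loop
   vertex 4.2 0.3 3.4
   vertex 3.6 0.2 2.1
   vertex 3.5 1.9 1.2
  endloop
 endfacet
 facet normal -0.070 -0.992 0.109
  outer loop
   vertex 1.1 0.3 1.4
   vertex 3.6 0.2 2.1
   vertex 4.2 0.3 3.4
  endloop
 endfacet
 facet normal 0.225 -0.446 -0.867
  outer loop
   vertex 1.1 0.3 1.4
   vertex 3.5 1.9 1.2
   vertex 3.6 0.2 2.1
  endloop
 endfacet
 facet normal 0.210 -0.425 -0.880
  outer loop
   vertex 1.1 0.3 1.4
   vertex 0.8 1.6 0.7
   vertex 3.5 1.9 1.2
  endloop
 endfacet
 facet normal 0.400 -0.331 0.855
  outer loop
   vertex 3.8 2.4 4.4
   vertex 4.2 0.3 3.4
   vertex 4.8 4.9 4.9
  endloop
 endfacet
 facet normal -0.443 -0.578 0.686
  outer loop
   vertex 0.3 2.1 2.4
   vertex 1.1 0.3 1.4
   vertex 4.2 0.3 3.4
  endloop
 endfacet
 facet normal -0.962 -0.090 -0.257
  outer loop
   vertex 0.3 2.1 2.4
   vertex 0.2 2.6 2.6
   vertex 0.8 1.6 0.7
  endloop
 endfacet
 facet normal -0.932 -0.313 -0.182
  outer loop
   vertex 0.3 2.1 2.4
   vertex 0.8 1.6 0.7
   vertex 1.1 0.3 1.4
  endloop
 endfacet
 facet normal -0.303 -0.069 0.951
  outer loop
   vertex 0.7 3.6 3.5
   vertex 3.8 2.4 4.4
   vertex 4.8 4.9 4.9
  endloop
 endfacet
 facet normal -0.532 -0.404 0.744
  outer loop
   vertex 0.7 3.6 3.5
   vertex 0.2 2.6 2.6
   vertex 0.3 2.1 2.4
  endloop
 endfacet
 facet normal -0.475 0.708 -0.523
  outer loop
   vertex 0.7 3.6 3.5
   vertex 0.8 1.6 0.7
   vertex 0.2 2.6 2.6
  endloop
 endfacet
 facet normal -0.059 0.811 -0.582
  outer loop
   vertex 0.7 3.6 3.5
   vertex 4.8 4.9 4.9
   vertex 0.8 1.6 0.7
  endloop
 endfacet
 facet normal -0.406 -0.455 0.793
  outer loop
   vertex 0.7 3.6 3.5
   vertex 4.2 0.3 3.4
   vertex 3.8 2.4 4.4
  endloop
 endfacet
 facet normal -0.415 -0.464 0.783
  outer loop
   vertex 0.7 3.6 3.5
   vertex 0.3 2.1 2.4
   vertex 4.2 0.3 3.4
  endloop
 endfacet
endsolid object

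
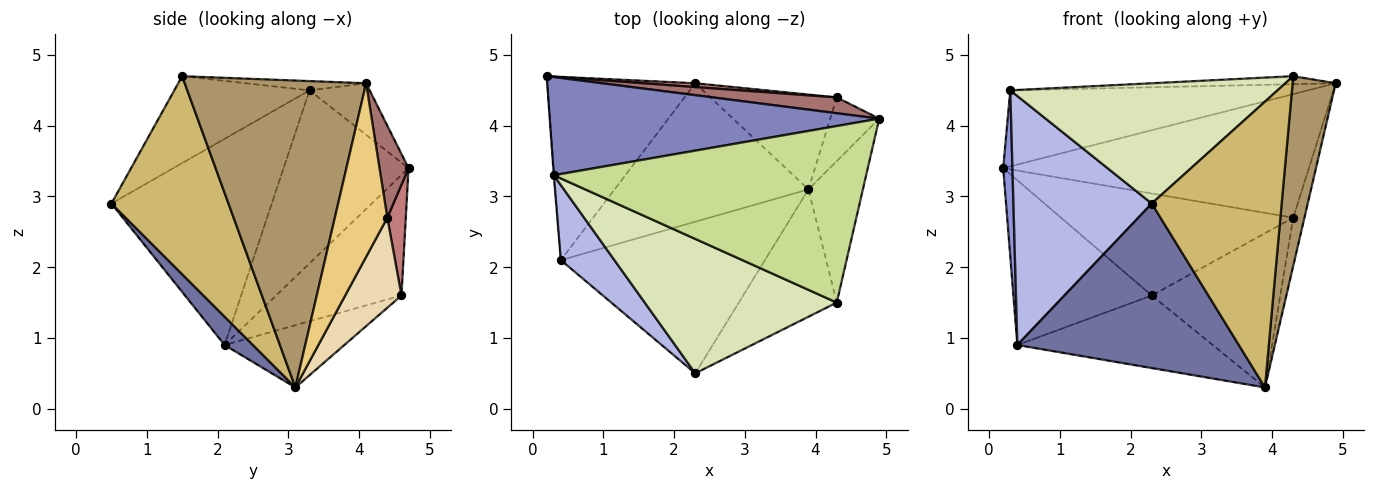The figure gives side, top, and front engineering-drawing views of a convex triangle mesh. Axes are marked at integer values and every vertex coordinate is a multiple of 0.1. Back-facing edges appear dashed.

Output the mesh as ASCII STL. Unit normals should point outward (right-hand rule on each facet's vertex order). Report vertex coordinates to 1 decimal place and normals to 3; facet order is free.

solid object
 facet normal 0.094 -0.732 -0.675
  outer loop
   vertex 0.4 2.1 0.9
   vertex 3.9 3.1 0.3
   vertex 2.3 0.5 2.9
  endloop
 endfacet
 facet normal -0.123 0.608 0.785
  outer loop
   vertex 0.3 3.3 4.5
   vertex 4.9 4.1 4.6
   vertex 0.2 4.7 3.4
  endloop
 endfacet
 facet normal -0.997 -0.074 -0.003
  outer loop
   vertex 0.3 3.3 4.5
   vertex 0.2 4.7 3.4
   vertex 0.4 2.1 0.9
  endloop
 endfacet
 facet normal -0.743 -0.641 0.193
  outer loop
   vertex 0.3 3.3 4.5
   vertex 0.4 2.1 0.9
   vertex 2.3 0.5 2.9
  endloop
 endfacet
 facet normal -0.518 0.572 -0.636
  outer loop
   vertex 2.3 4.6 1.6
   vertex 0.4 2.1 0.9
   vertex 0.2 4.7 3.4
  endloop
 endfacet
 facet normal -0.274 0.446 -0.852
  outer loop
   vertex 2.3 4.6 1.6
   vertex 3.9 3.1 0.3
   vertex 0.4 2.1 0.9
  endloop
 endfacet
 facet normal -0.030 0.045 0.999
  outer loop
   vertex 4.3 1.5 4.7
   vertex 4.9 4.1 4.6
   vertex 0.3 3.3 4.5
  endloop
 endfacet
 facet normal -0.320 -0.632 0.706
  outer loop
   vertex 4.3 1.5 4.7
   vertex 0.3 3.3 4.5
   vertex 2.3 0.5 2.9
  endloop
 endfacet
 facet normal 0.959 -0.228 -0.170
  outer loop
   vertex 4.3 1.5 4.7
   vertex 3.9 3.1 0.3
   vertex 4.9 4.1 4.6
  endloop
 endfacet
 facet normal 0.635 -0.705 -0.314
  outer loop
   vertex 4.3 1.5 4.7
   vertex 2.3 0.5 2.9
   vertex 3.9 3.1 0.3
  endloop
 endfacet
 facet normal 0.943 0.201 -0.266
  outer loop
   vertex 4.3 4.4 2.7
   vertex 4.9 4.1 4.6
   vertex 3.9 3.1 0.3
  endloop
 endfacet
 facet normal 0.350 0.798 -0.491
  outer loop
   vertex 4.3 4.4 2.7
   vertex 3.9 3.1 0.3
   vertex 2.3 4.6 1.6
  endloop
 endfacet
 facet normal 0.094 0.988 0.126
  outer loop
   vertex 4.3 4.4 2.7
   vertex 0.2 4.7 3.4
   vertex 4.9 4.1 4.6
  endloop
 endfacet
 facet normal 0.079 0.996 0.037
  outer loop
   vertex 4.3 4.4 2.7
   vertex 2.3 4.6 1.6
   vertex 0.2 4.7 3.4
  endloop
 endfacet
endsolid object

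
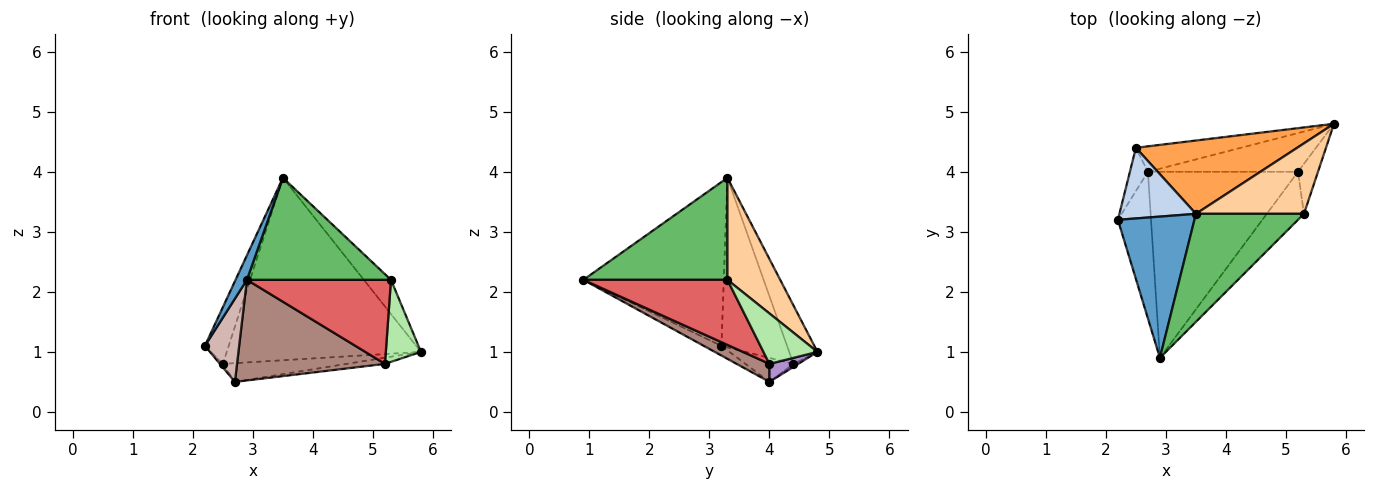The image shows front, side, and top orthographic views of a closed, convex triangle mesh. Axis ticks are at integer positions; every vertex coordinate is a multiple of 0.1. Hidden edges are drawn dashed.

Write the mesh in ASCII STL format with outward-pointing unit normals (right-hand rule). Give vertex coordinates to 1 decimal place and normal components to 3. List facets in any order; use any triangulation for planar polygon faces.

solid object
 facet normal -0.904 -0.073 0.422
  outer loop
   vertex 3.5 3.3 3.9
   vertex 2.2 3.2 1.1
   vertex 2.9 0.9 2.2
  endloop
 endfacet
 facet normal -0.865 0.314 0.391
  outer loop
   vertex 2.5 4.4 0.8
   vertex 2.2 3.2 1.1
   vertex 3.5 3.3 3.9
  endloop
 endfacet
 facet normal -0.134 0.920 0.369
  outer loop
   vertex 2.5 4.4 0.8
   vertex 3.5 3.3 3.9
   vertex 5.8 4.8 1.0
  endloop
 endfacet
 facet normal 0.648 0.333 0.686
  outer loop
   vertex 5.3 3.3 2.2
   vertex 5.8 4.8 1.0
   vertex 3.5 3.3 3.9
  endloop
 endfacet
 facet normal 0.566 -0.566 0.599
  outer loop
   vertex 5.3 3.3 2.2
   vertex 3.5 3.3 3.9
   vertex 2.9 0.9 2.2
  endloop
 endfacet
 facet normal 0.795 -0.518 -0.316
  outer loop
   vertex 5.3 3.3 2.2
   vertex 5.2 4.0 0.8
   vertex 5.8 4.8 1.0
  endloop
 endfacet
 facet normal 0.656 -0.656 -0.375
  outer loop
   vertex 5.3 3.3 2.2
   vertex 2.9 0.9 2.2
   vertex 5.2 4.0 0.8
  endloop
 endfacet
 facet normal -0.023 0.592 -0.805
  outer loop
   vertex 2.7 4.0 0.5
   vertex 2.5 4.4 0.8
   vertex 5.8 4.8 1.0
  endloop
 endfacet
 facet normal 0.118 0.157 -0.981
  outer loop
   vertex 2.7 4.0 0.5
   vertex 5.8 4.8 1.0
   vertex 5.2 4.0 0.8
  endloop
 endfacet
 facet normal -0.799 0.050 -0.599
  outer loop
   vertex 2.7 4.0 0.5
   vertex 2.2 3.2 1.1
   vertex 2.5 4.4 0.8
  endloop
 endfacet
 facet normal 0.105 -0.473 -0.875
  outer loop
   vertex 2.7 4.0 0.5
   vertex 5.2 4.0 0.8
   vertex 2.9 0.9 2.2
  endloop
 endfacet
 facet normal -0.246 -0.478 -0.843
  outer loop
   vertex 2.7 4.0 0.5
   vertex 2.9 0.9 2.2
   vertex 2.2 3.2 1.1
  endloop
 endfacet
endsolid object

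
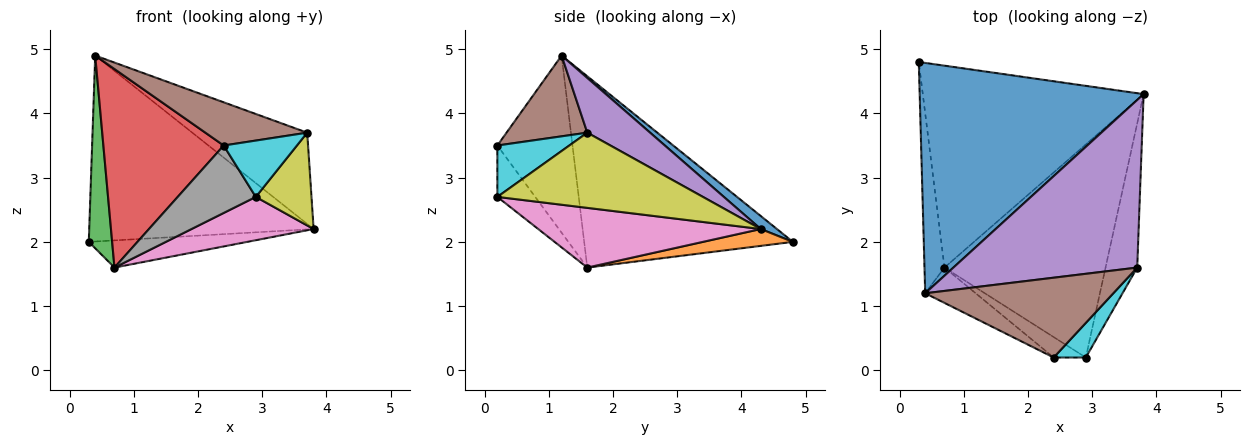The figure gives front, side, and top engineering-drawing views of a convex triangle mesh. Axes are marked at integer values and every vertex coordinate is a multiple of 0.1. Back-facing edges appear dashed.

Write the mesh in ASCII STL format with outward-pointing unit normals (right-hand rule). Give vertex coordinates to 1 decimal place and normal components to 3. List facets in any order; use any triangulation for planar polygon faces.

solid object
 facet normal 0.045 0.627 0.777
  outer loop
   vertex 0.4 1.2 4.9
   vertex 3.8 4.3 2.2
   vertex 0.3 4.8 2.0
  endloop
 endfacet
 facet normal 0.075 0.133 -0.988
  outer loop
   vertex 0.7 1.6 1.6
   vertex 0.3 4.8 2.0
   vertex 3.8 4.3 2.2
  endloop
 endfacet
 facet normal -0.988 -0.111 -0.103
  outer loop
   vertex 0.7 1.6 1.6
   vertex 0.4 1.2 4.9
   vertex 0.3 4.8 2.0
  endloop
 endfacet
 facet normal -0.524 -0.839 -0.149
  outer loop
   vertex 0.7 1.6 1.6
   vertex 2.4 0.2 3.5
   vertex 0.4 1.2 4.9
  endloop
 endfacet
 facet normal 0.253 0.463 0.850
  outer loop
   vertex 3.7 1.6 3.7
   vertex 3.8 4.3 2.2
   vertex 0.4 1.2 4.9
  endloop
 endfacet
 facet normal 0.353 -0.445 0.823
  outer loop
   vertex 3.7 1.6 3.7
   vertex 0.4 1.2 4.9
   vertex 2.4 0.2 3.5
  endloop
 endfacet
 facet normal 0.341 -0.187 -0.921
  outer loop
   vertex 2.9 0.2 2.7
   vertex 0.7 1.6 1.6
   vertex 3.8 4.3 2.2
  endloop
 endfacet
 facet normal -0.421 -0.868 -0.263
  outer loop
   vertex 2.9 0.2 2.7
   vertex 2.4 0.2 3.5
   vertex 0.7 1.6 1.6
  endloop
 endfacet
 facet normal 0.894 -0.242 -0.376
  outer loop
   vertex 2.9 0.2 2.7
   vertex 3.8 4.3 2.2
   vertex 3.7 1.6 3.7
  endloop
 endfacet
 facet normal 0.642 -0.653 0.401
  outer loop
   vertex 2.9 0.2 2.7
   vertex 3.7 1.6 3.7
   vertex 2.4 0.2 3.5
  endloop
 endfacet
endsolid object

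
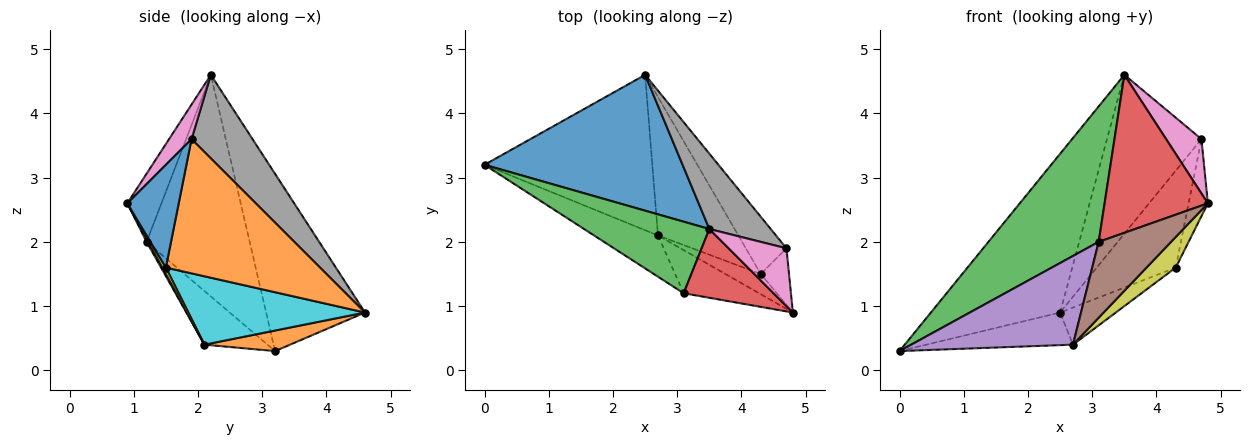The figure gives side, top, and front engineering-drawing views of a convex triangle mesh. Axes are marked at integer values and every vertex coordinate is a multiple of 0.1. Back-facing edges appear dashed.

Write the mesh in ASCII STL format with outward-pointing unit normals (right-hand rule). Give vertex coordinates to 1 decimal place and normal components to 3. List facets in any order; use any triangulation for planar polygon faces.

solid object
 facet normal -0.503 0.657 0.562
  outer loop
   vertex 3.5 2.2 4.6
   vertex 2.5 4.6 0.9
   vertex 0.0 3.2 0.3
  endloop
 endfacet
 facet normal 0.119 0.204 -0.972
  outer loop
   vertex 2.7 2.1 0.4
   vertex 0.0 3.2 0.3
   vertex 2.5 4.6 0.9
  endloop
 endfacet
 facet normal -0.637 -0.681 0.360
  outer loop
   vertex 3.1 1.2 2.0
   vertex 3.5 2.2 4.6
   vertex 0.0 3.2 0.3
  endloop
 endfacet
 facet normal -0.290 -0.878 0.382
  outer loop
   vertex 3.1 1.2 2.0
   vertex 4.8 0.9 2.6
   vertex 3.5 2.2 4.6
  endloop
 endfacet
 facet normal -0.334 -0.855 -0.397
  outer loop
   vertex 3.1 1.2 2.0
   vertex 0.0 3.2 0.3
   vertex 2.7 2.1 0.4
  endloop
 endfacet
 facet normal 0.021 -0.869 -0.494
  outer loop
   vertex 3.1 1.2 2.0
   vertex 2.7 2.1 0.4
   vertex 4.8 0.9 2.6
  endloop
 endfacet
 facet normal 0.400 -0.628 0.668
  outer loop
   vertex 4.7 1.9 3.6
   vertex 3.5 2.2 4.6
   vertex 4.8 0.9 2.6
  endloop
 endfacet
 facet normal 0.504 0.781 0.370
  outer loop
   vertex 4.7 1.9 3.6
   vertex 2.5 4.6 0.9
   vertex 3.5 2.2 4.6
  endloop
 endfacet
 facet normal 0.100 -0.830 -0.548
  outer loop
   vertex 4.3 1.5 1.6
   vertex 4.8 0.9 2.6
   vertex 2.7 2.1 0.4
  endloop
 endfacet
 facet normal 0.635 0.200 -0.746
  outer loop
   vertex 4.3 1.5 1.6
   vertex 2.7 2.1 0.4
   vertex 2.5 4.6 0.9
  endloop
 endfacet
 facet normal 0.907 0.340 -0.249
  outer loop
   vertex 4.3 1.5 1.6
   vertex 4.7 1.9 3.6
   vertex 4.8 0.9 2.6
  endloop
 endfacet
 facet normal 0.859 0.440 -0.260
  outer loop
   vertex 4.3 1.5 1.6
   vertex 2.5 4.6 0.9
   vertex 4.7 1.9 3.6
  endloop
 endfacet
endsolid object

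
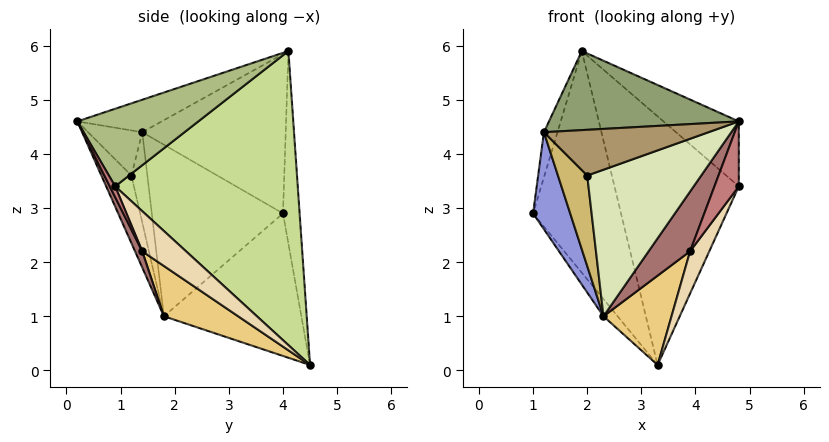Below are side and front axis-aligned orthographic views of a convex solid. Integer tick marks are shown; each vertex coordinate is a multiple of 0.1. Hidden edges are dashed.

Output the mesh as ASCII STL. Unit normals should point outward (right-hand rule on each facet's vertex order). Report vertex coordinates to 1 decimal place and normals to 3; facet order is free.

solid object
 facet normal -0.186 0.982 0.023
  outer loop
   vertex 1.9 4.1 5.9
   vertex 3.3 4.5 0.1
   vertex 1.0 4.0 2.9
  endloop
 endfacet
 facet normal -0.777 0.080 -0.624
  outer loop
   vertex 2.3 1.8 1.0
   vertex 1.0 4.0 2.9
   vertex 3.3 4.5 0.1
  endloop
 endfacet
 facet normal -0.910 -0.257 -0.325
  outer loop
   vertex 1.2 1.4 4.4
   vertex 1.0 4.0 2.9
   vertex 2.3 1.8 1.0
  endloop
 endfacet
 facet normal -0.955 0.090 0.283
  outer loop
   vertex 1.2 1.4 4.4
   vertex 1.9 4.1 5.9
   vertex 1.0 4.0 2.9
  endloop
 endfacet
 facet normal -0.195 -0.437 0.878
  outer loop
   vertex 1.2 1.4 4.4
   vertex 4.8 0.2 4.6
   vertex 1.9 4.1 5.9
  endloop
 endfacet
 facet normal 0.811 0.505 0.295
  outer loop
   vertex 4.8 0.9 3.4
   vertex 1.9 4.1 5.9
   vertex 4.8 0.2 4.6
  endloop
 endfacet
 facet normal 0.804 0.548 0.232
  outer loop
   vertex 4.8 0.9 3.4
   vertex 3.3 4.5 0.1
   vertex 1.9 4.1 5.9
  endloop
 endfacet
 facet normal -0.247 -0.937 -0.245
  outer loop
   vertex 2.0 1.2 3.6
   vertex 2.3 1.8 1.0
   vertex 4.8 0.2 4.6
  endloop
 endfacet
 facet normal -0.312 -0.947 -0.075
  outer loop
   vertex 2.0 1.2 3.6
   vertex 4.8 0.2 4.6
   vertex 1.2 1.4 4.4
  endloop
 endfacet
 facet normal -0.462 -0.851 -0.250
  outer loop
   vertex 2.0 1.2 3.6
   vertex 1.2 1.4 4.4
   vertex 2.3 1.8 1.0
  endloop
 endfacet
 facet normal 0.470 -0.431 -0.770
  outer loop
   vertex 3.9 1.4 2.2
   vertex 2.3 1.8 1.0
   vertex 3.3 4.5 0.1
  endloop
 endfacet
 facet normal 0.696 -0.305 -0.649
  outer loop
   vertex 3.9 1.4 2.2
   vertex 3.3 4.5 0.1
   vertex 4.8 0.9 3.4
  endloop
 endfacet
 facet normal 0.150 -0.861 -0.487
  outer loop
   vertex 3.9 1.4 2.2
   vertex 4.8 0.2 4.6
   vertex 2.3 1.8 1.0
  endloop
 endfacet
 facet normal 0.189 -0.848 -0.495
  outer loop
   vertex 3.9 1.4 2.2
   vertex 4.8 0.9 3.4
   vertex 4.8 0.2 4.6
  endloop
 endfacet
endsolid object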